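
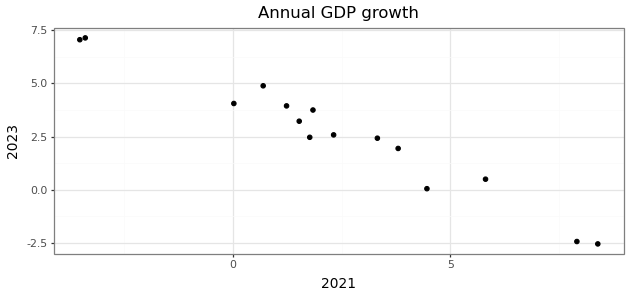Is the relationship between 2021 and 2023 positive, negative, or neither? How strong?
negative, strong

Points are negatively correlated; strong (|r| ≈ 1.0).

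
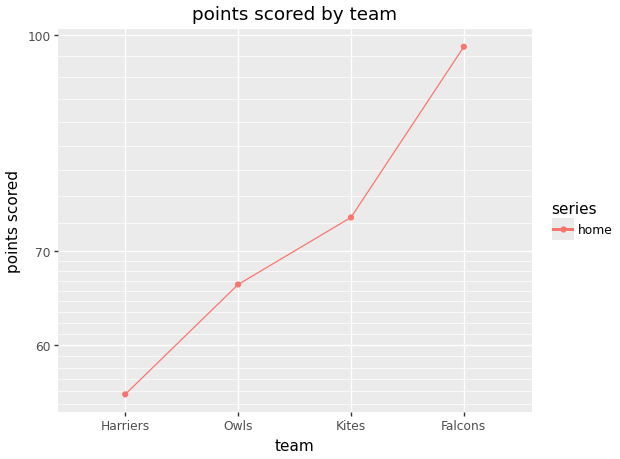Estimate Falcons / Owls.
Falcons ≈ 100, Owls ≈ 65; 100/65 ≈ 1.54.

≈ 1.54×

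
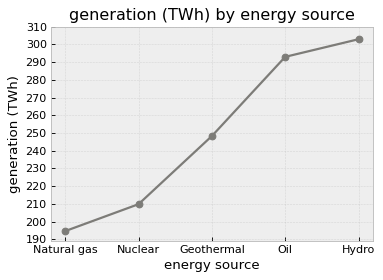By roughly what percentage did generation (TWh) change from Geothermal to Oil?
Geothermal ≈ 250, Oil ≈ 290; (290 − 250) / 250 ≈ +16%.

≈ +16%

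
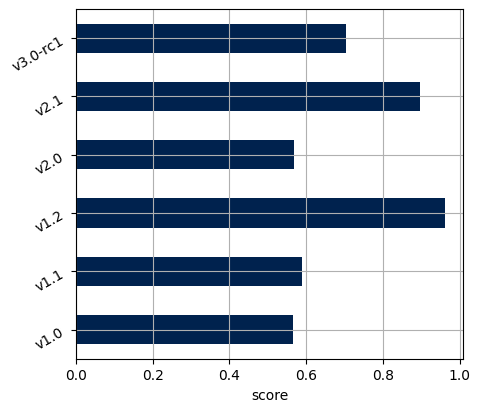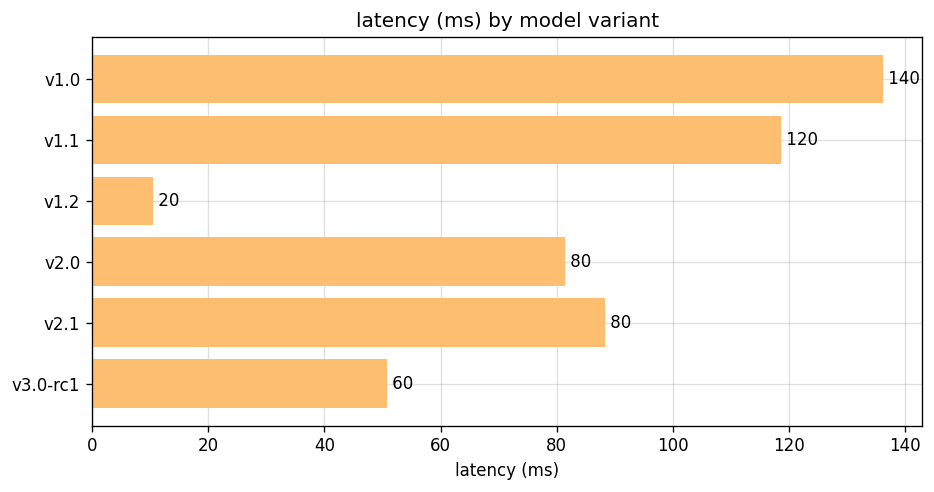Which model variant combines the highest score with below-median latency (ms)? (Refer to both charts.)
Chart 2 median latency (ms) ≈ 80; below-median model variants: v1.2, v2.0, v3.0-rc1. Among those, v1.2 has the highest score (≈ 1).

v1.2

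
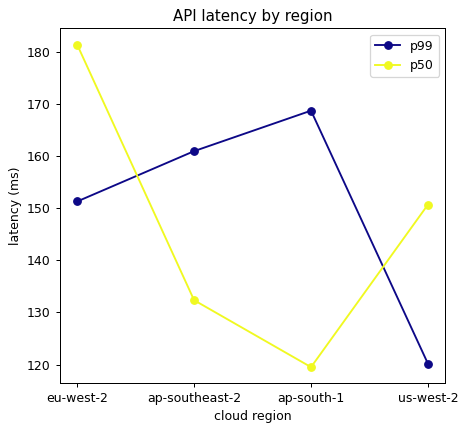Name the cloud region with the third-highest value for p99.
eu-west-2

Top 4 for p99: ap-south-1 ≈ 170, ap-southeast-2 ≈ 160, eu-west-2 ≈ 150, us-west-2 ≈ 120.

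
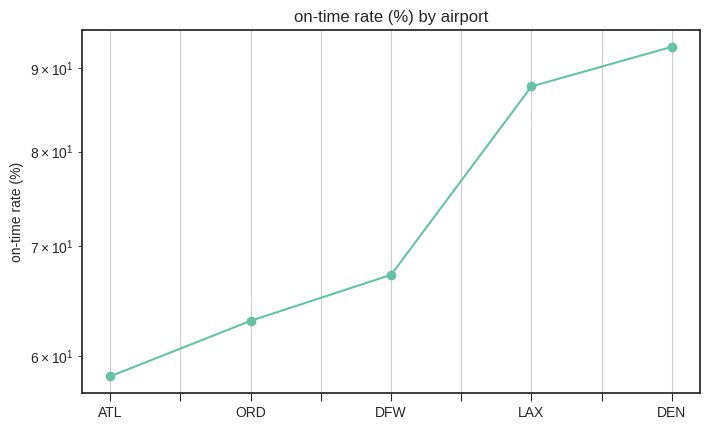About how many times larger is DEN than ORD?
≈ 1.46×

DEN ≈ 95, ORD ≈ 65; 95/65 ≈ 1.46.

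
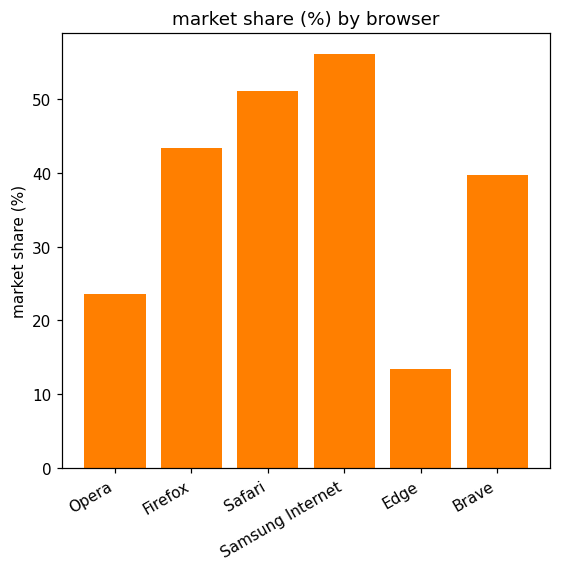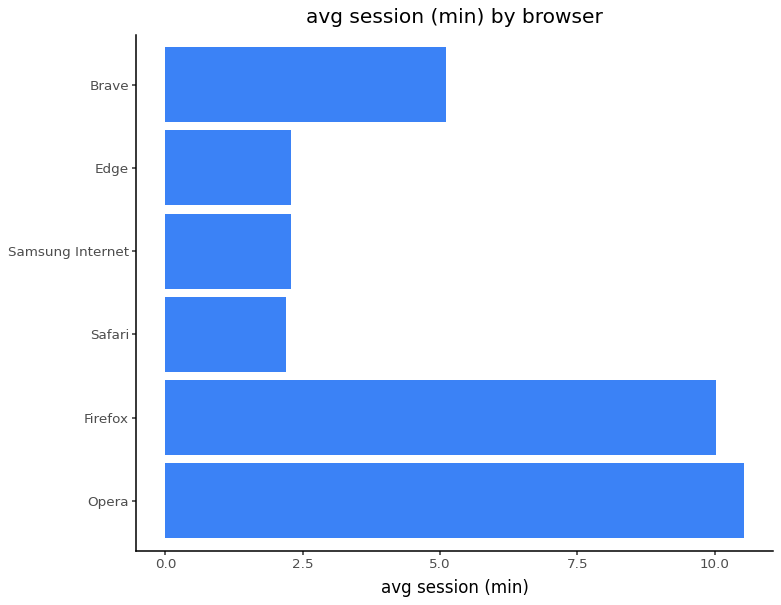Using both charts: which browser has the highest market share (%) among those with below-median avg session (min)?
Chart 2 median avg session (min) ≈ 4; below-median browsers: Safari, Samsung Internet, Edge. Among those, Samsung Internet has the highest market share (%) (≈ 60).

Samsung Internet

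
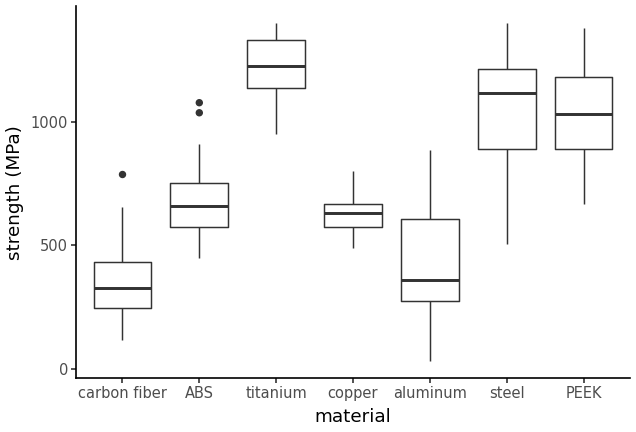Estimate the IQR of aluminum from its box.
Q3 ≈ 600, Q1 ≈ 300; IQR ≈ 300.

≈ 300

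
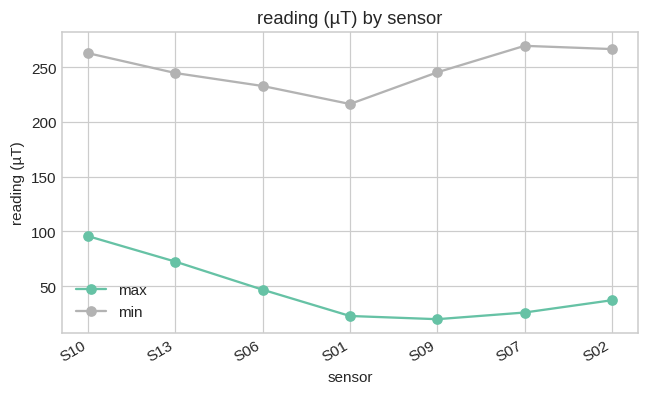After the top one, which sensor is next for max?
Top 3 for max: S10 ≈ 100, S13 ≈ 75, S06 ≈ 50.

S13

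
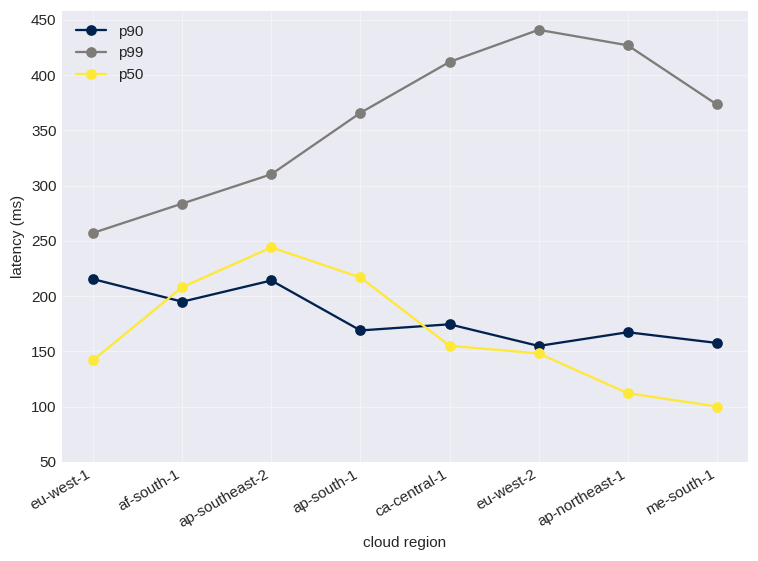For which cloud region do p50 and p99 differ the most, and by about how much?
ap-northeast-1: p50 ≈ 100, p99 ≈ 450 → gap ≈ 350. Next-largest (eu-west-2) is only ≈ 300.

ap-northeast-1, ≈ 350 ms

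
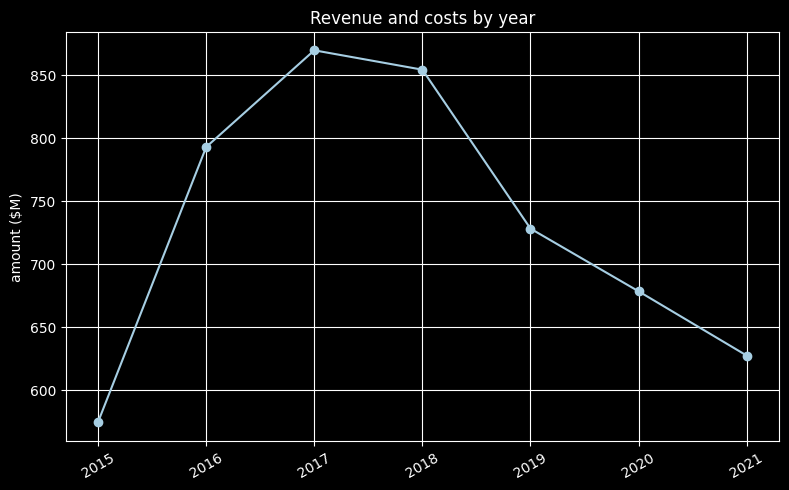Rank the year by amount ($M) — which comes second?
2018

Top 3: 2017 ≈ 875, 2018 ≈ 850, 2016 ≈ 800.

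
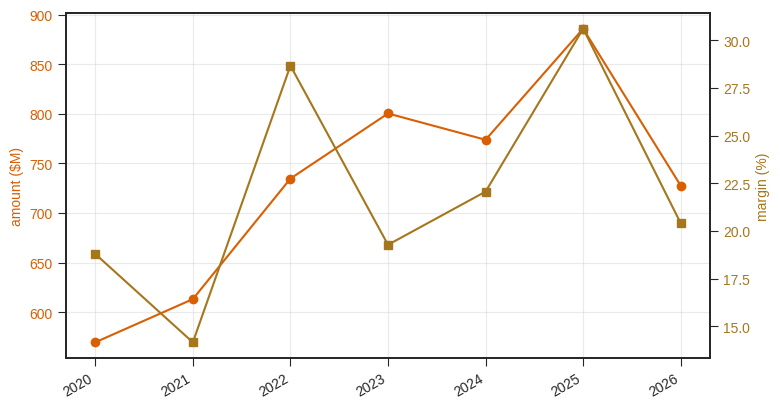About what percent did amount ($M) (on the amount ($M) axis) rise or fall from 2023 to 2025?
2023 ≈ 800, 2025 ≈ 900; (900 − 800) / 800 ≈ +12.5%.

≈ +12.5%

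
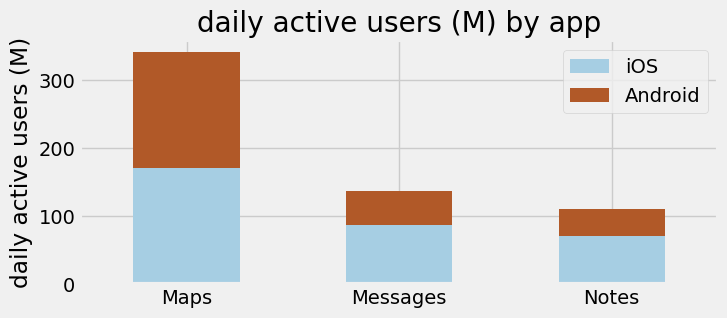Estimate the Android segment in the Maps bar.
Android top ≈ 350, bottom ≈ 150; segment ≈ 200.

≈ 200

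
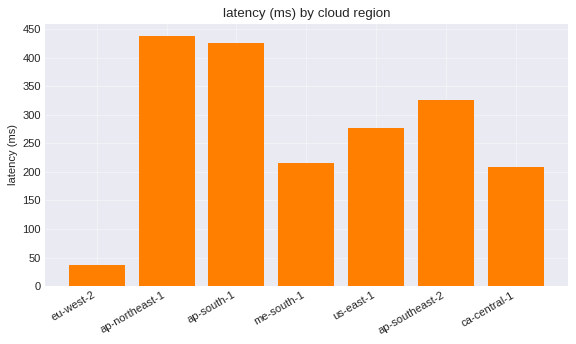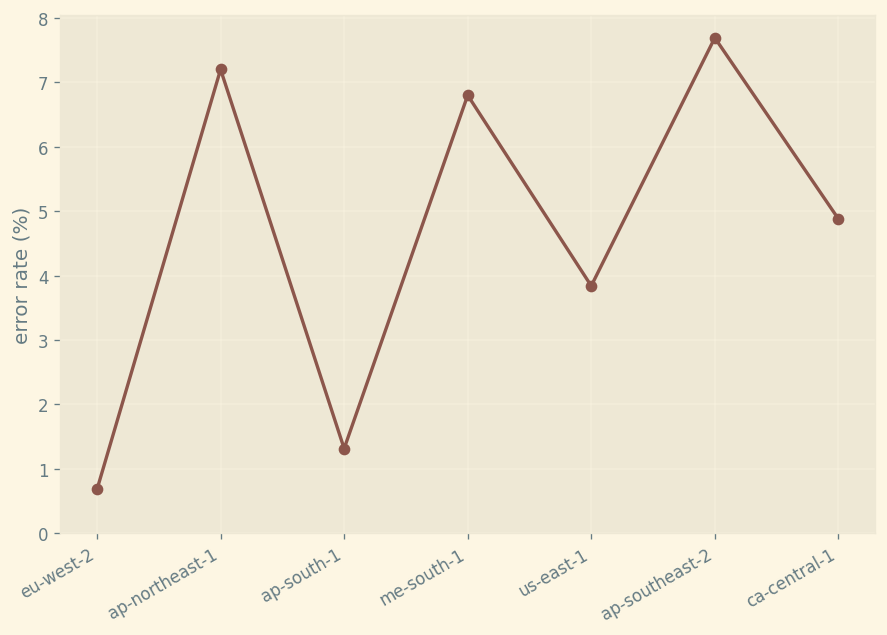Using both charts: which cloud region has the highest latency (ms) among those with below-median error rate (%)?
Chart 2 median error rate (%) ≈ 5; below-median cloud regions: eu-west-2, ap-south-1, us-east-1. Among those, ap-south-1 has the highest latency (ms) (≈ 450).

ap-south-1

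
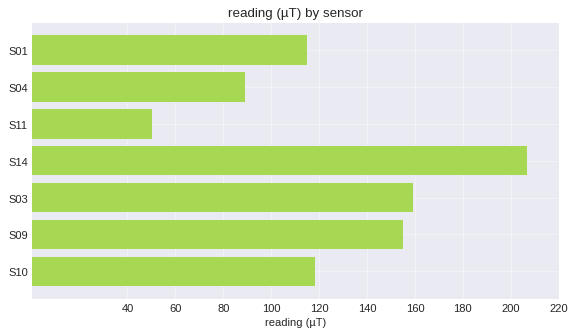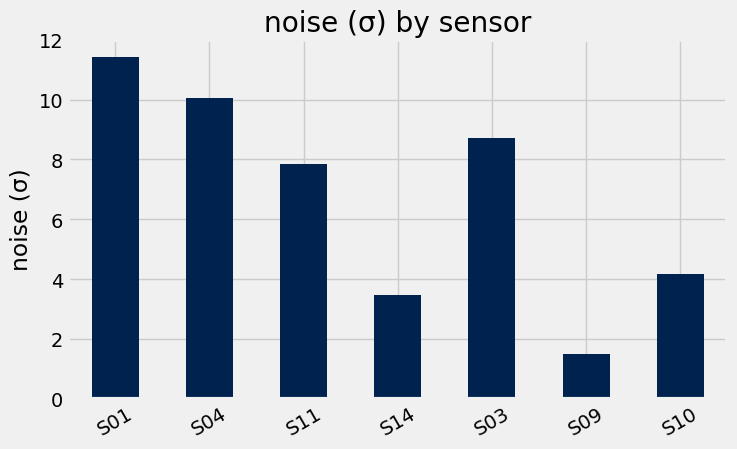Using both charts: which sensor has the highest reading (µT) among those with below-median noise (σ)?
Chart 2 median noise (σ) ≈ 8; below-median sensors: S14, S09, S10. Among those, S14 has the highest reading (µT) (≈ 200).

S14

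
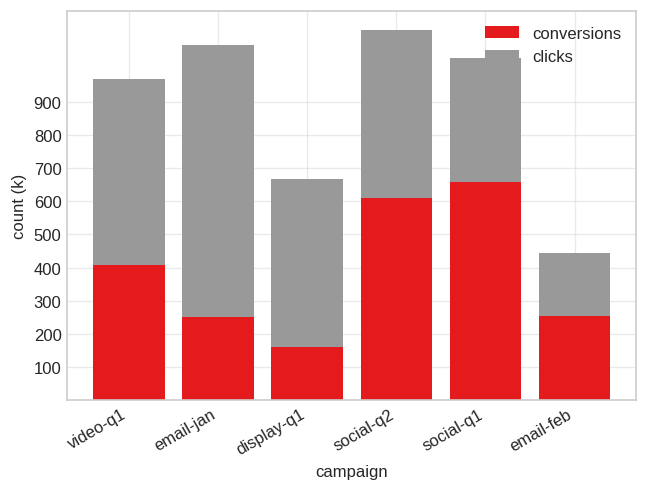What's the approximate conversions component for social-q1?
conversions top ≈ 700, bottom ≈ 0; segment ≈ 700.

≈ 700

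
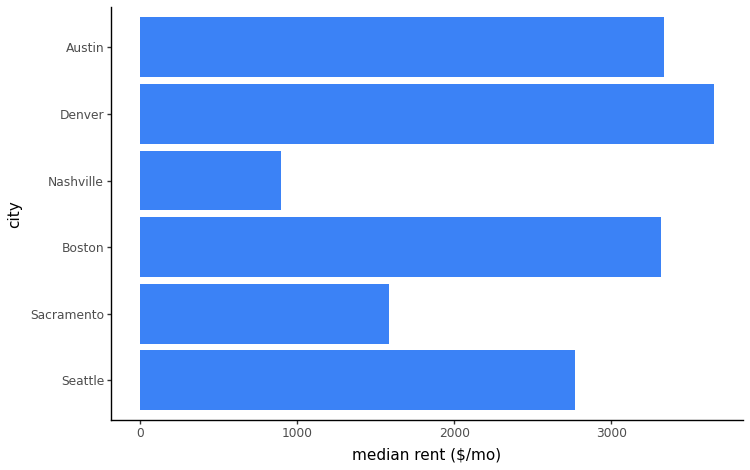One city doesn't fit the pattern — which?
Nashville

Nashville ≈ 1000; the rest sit between ≈ 1500 and ≈ 3500.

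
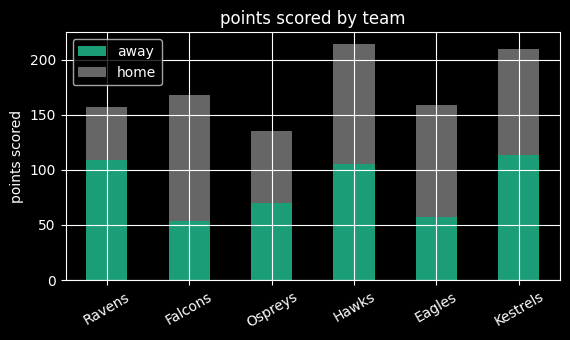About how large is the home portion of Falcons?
≈ 100

home top ≈ 160, bottom ≈ 60; segment ≈ 100.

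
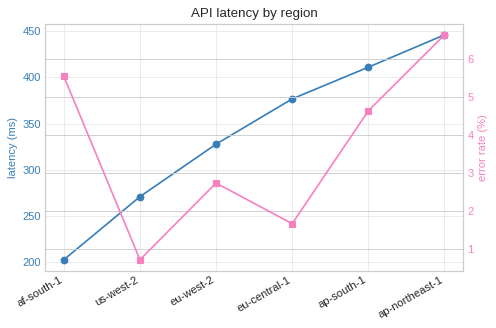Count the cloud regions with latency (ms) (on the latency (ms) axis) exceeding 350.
Above 350: eu-central-1, ap-south-1, ap-northeast-1.

3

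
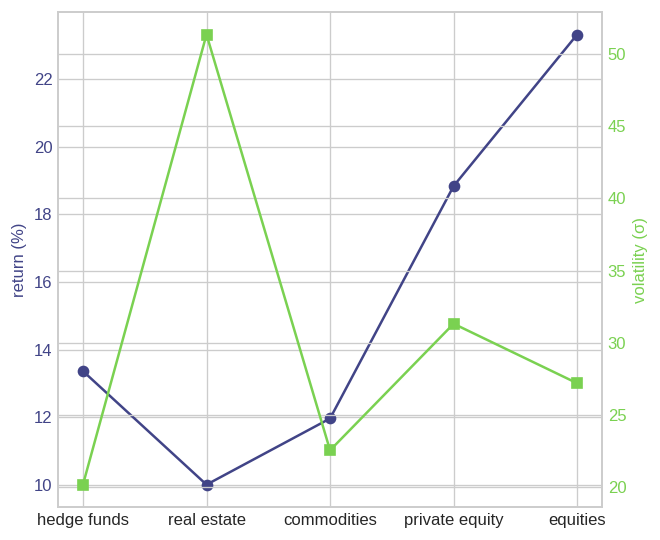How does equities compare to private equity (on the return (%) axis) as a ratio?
≈ 1.33×

equities ≈ 24, private equity ≈ 18; 24/18 ≈ 1.33.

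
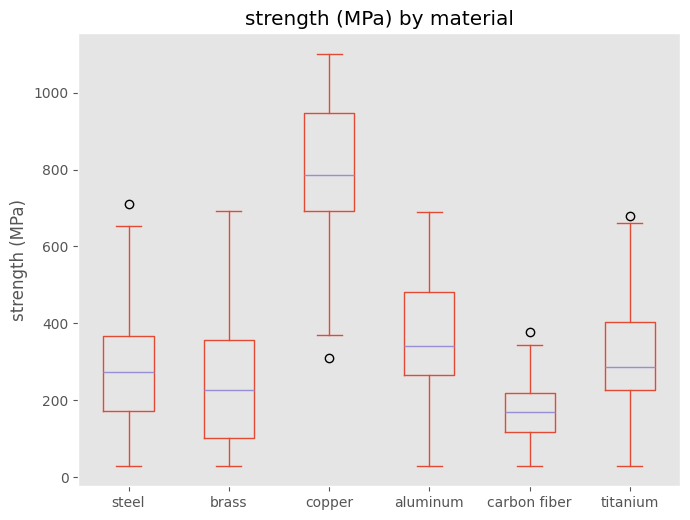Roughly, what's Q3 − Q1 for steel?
≈ 200

Q3 ≈ 400, Q1 ≈ 200; IQR ≈ 200.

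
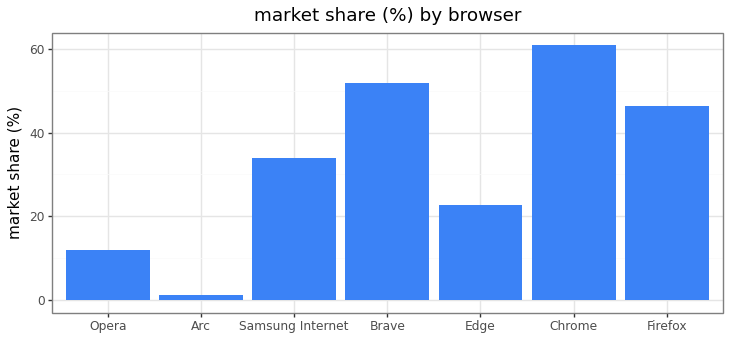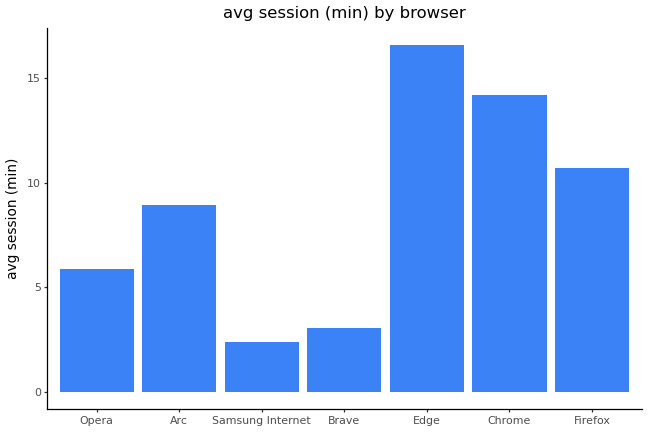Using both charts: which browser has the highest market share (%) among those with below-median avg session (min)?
Chart 2 median avg session (min) ≈ 8; below-median browsers: Opera, Samsung Internet, Brave. Among those, Brave has the highest market share (%) (≈ 50).

Brave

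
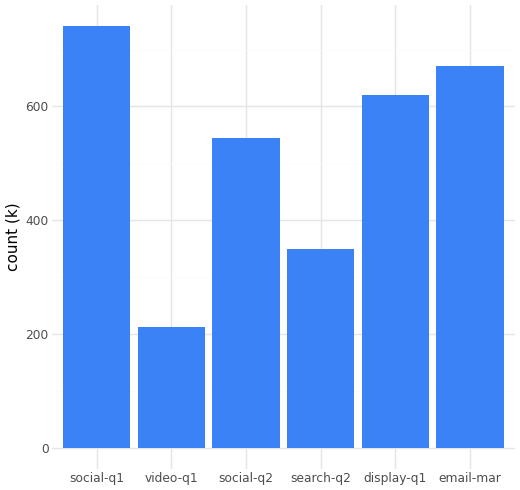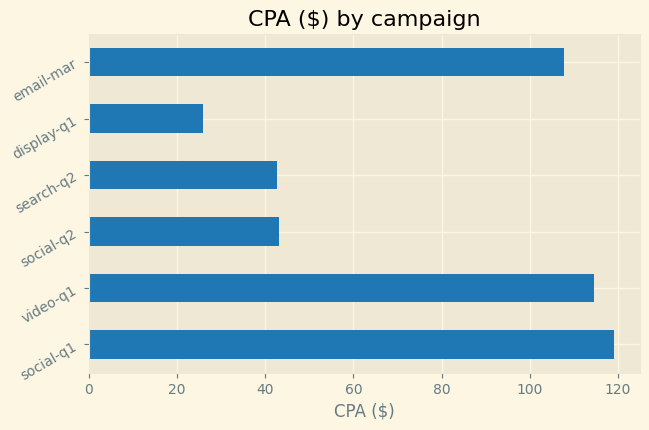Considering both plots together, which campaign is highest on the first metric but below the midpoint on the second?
Chart 2 median CPA ($) ≈ 80; below-median campaigns: social-q2, search-q2, display-q1. Among those, display-q1 has the highest count (k) (≈ 600).

display-q1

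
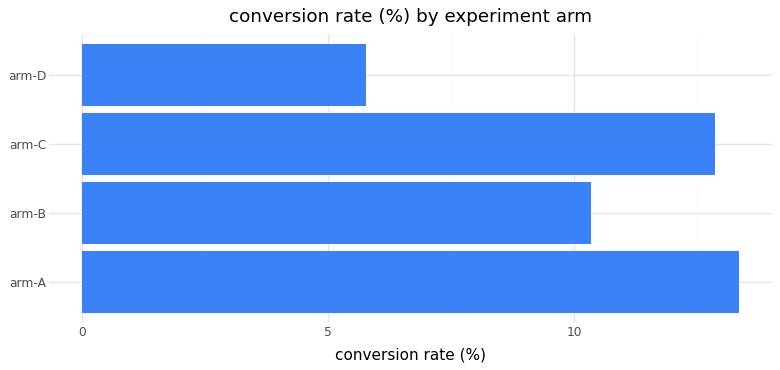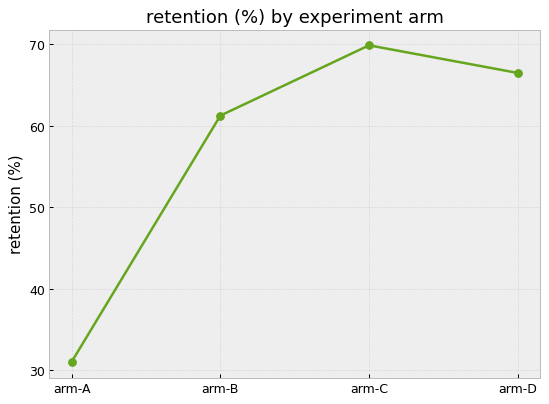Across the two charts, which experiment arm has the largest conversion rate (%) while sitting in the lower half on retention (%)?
Chart 2 median retention (%) ≈ 60; below-median experiment arms: arm-A, arm-B. Among those, arm-A has the highest conversion rate (%) (≈ 14).

arm-A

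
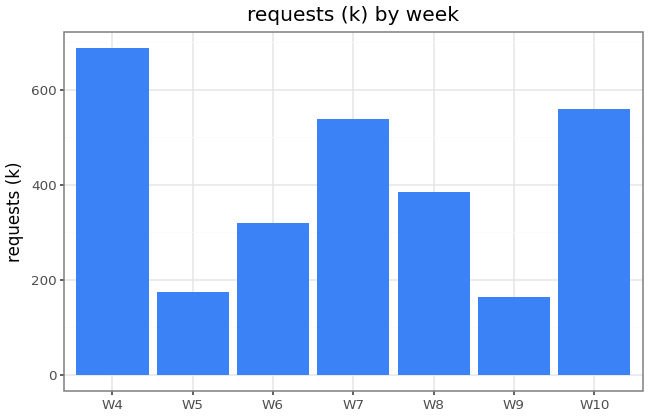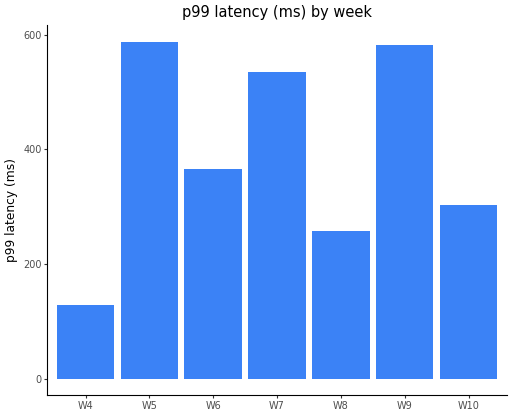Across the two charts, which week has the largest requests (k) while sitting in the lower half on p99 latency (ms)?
W4

Chart 2 median p99 latency (ms) ≈ 400; below-median weeks: W4, W8, W10. Among those, W4 has the highest requests (k) (≈ 700).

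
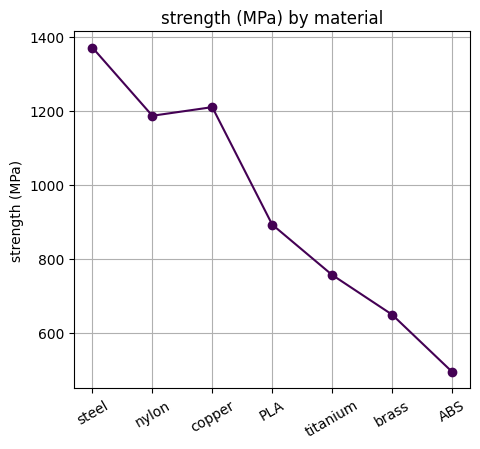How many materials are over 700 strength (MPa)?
5

Above 700: steel, nylon, copper, PLA, titanium.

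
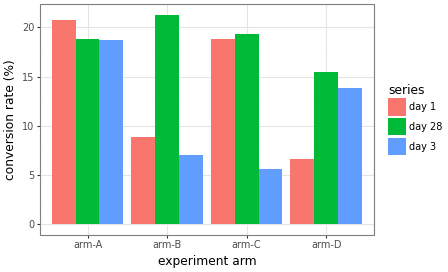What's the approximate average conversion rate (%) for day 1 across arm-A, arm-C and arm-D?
≈ 15

(20 + 18 + 6) / 3 ≈ 15.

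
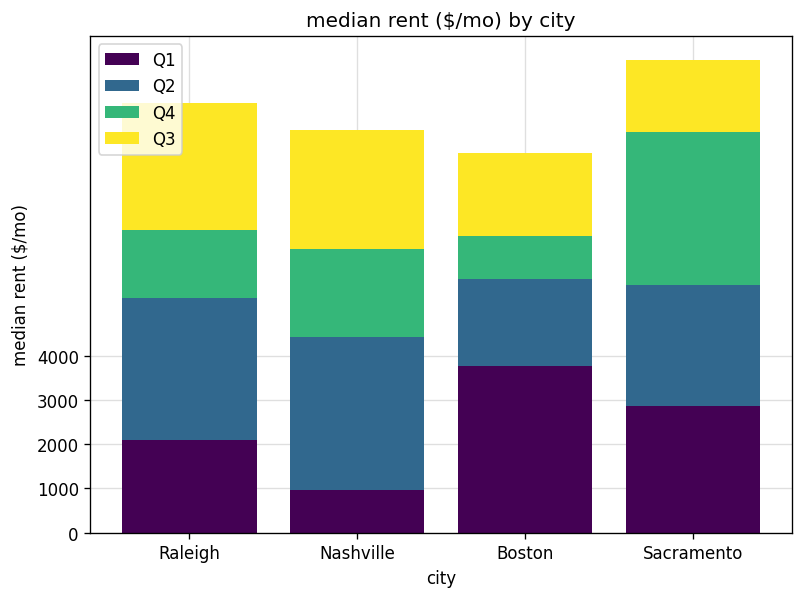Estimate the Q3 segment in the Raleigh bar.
≈ 3000

Q3 top ≈ 10000, bottom ≈ 7000; segment ≈ 3000.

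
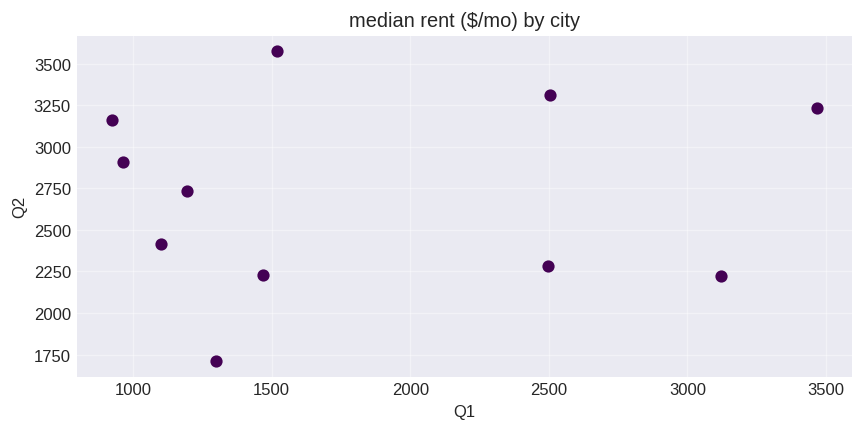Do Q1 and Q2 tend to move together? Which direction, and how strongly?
no clear correlation

Points are roughly uncorrelated; weak (|r| ≈ 0.1).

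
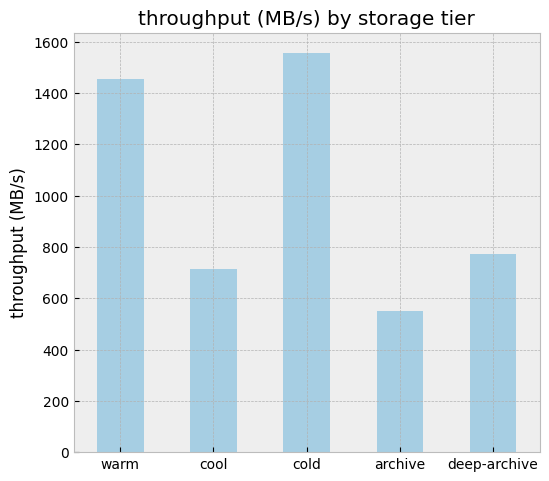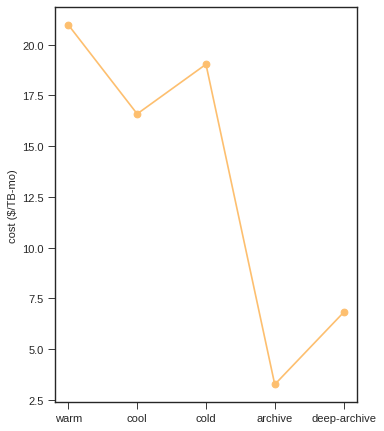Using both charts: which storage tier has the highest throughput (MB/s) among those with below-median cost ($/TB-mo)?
deep-archive

Chart 2 median cost ($/TB-mo) ≈ 16; below-median storage tiers: archive, deep-archive. Among those, deep-archive has the highest throughput (MB/s) (≈ 800).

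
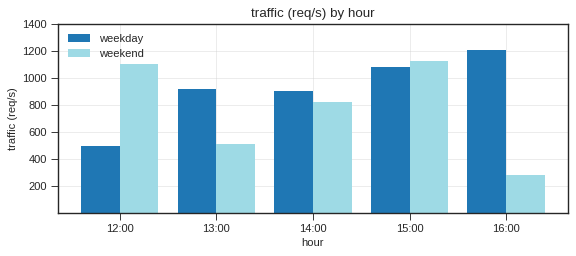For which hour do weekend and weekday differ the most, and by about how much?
16:00, ≈ 1000 req/s

16:00: weekend ≈ 200, weekday ≈ 1200 → gap ≈ 1000. Next-largest (12:00) is only ≈ 600.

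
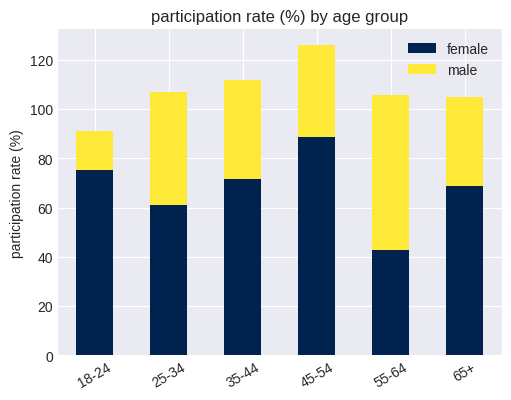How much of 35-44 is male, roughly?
≈ 40

male top ≈ 120, bottom ≈ 80; segment ≈ 40.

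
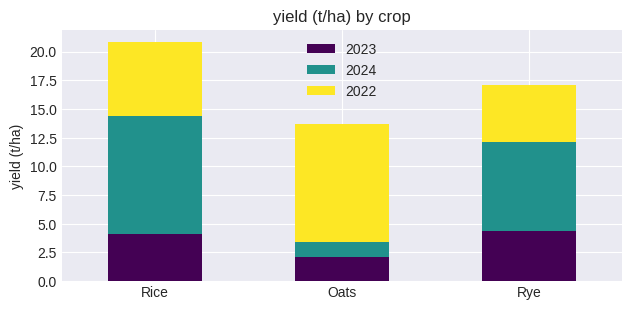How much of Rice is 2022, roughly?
≈ 6

2022 top ≈ 20, bottom ≈ 14; segment ≈ 6.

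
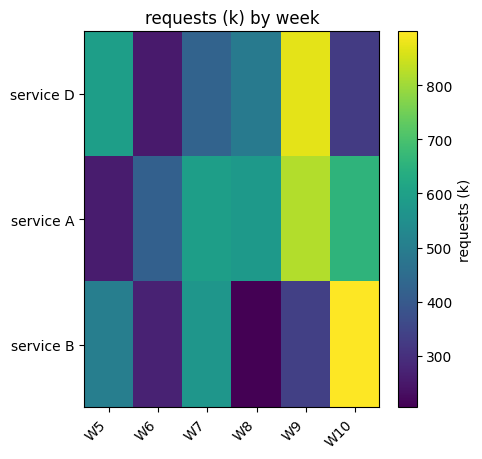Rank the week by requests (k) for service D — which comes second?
Top 3 for service D: W9 ≈ 900, W5 ≈ 600, W8 ≈ 500.

W5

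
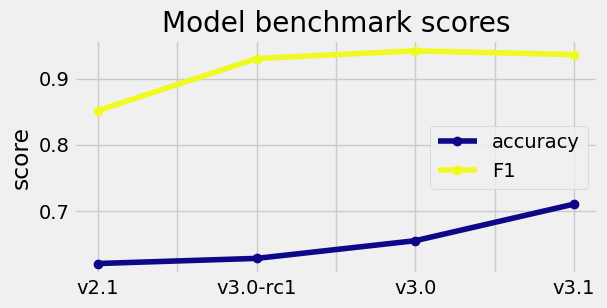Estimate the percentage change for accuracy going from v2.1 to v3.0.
≈ +8.3%

v2.1 ≈ 0.60, v3.0 ≈ 0.65; (0.65 − 0.60) / 0.60 ≈ +8.3%.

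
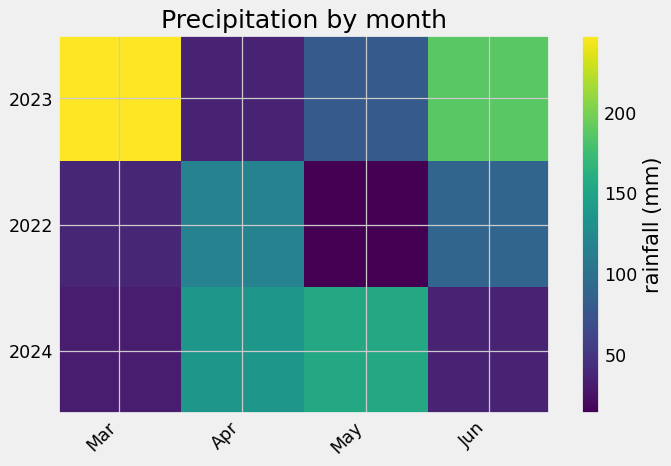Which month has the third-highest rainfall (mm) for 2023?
May

Top 4 for 2023: Mar ≈ 240, Jun ≈ 180, May ≈ 80, Apr ≈ 40.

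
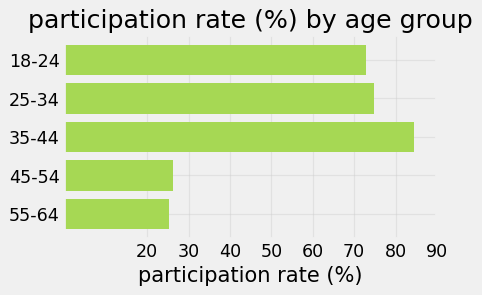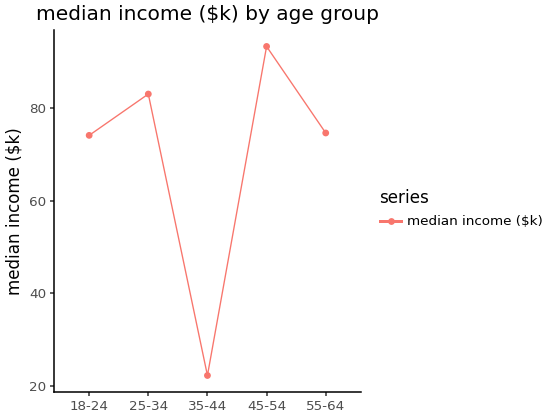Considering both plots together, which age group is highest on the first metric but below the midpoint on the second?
35-44

Chart 2 median median income ($k) ≈ 70; below-median age groups: 18-24, 35-44. Among those, 35-44 has the highest participation rate (%) (≈ 80).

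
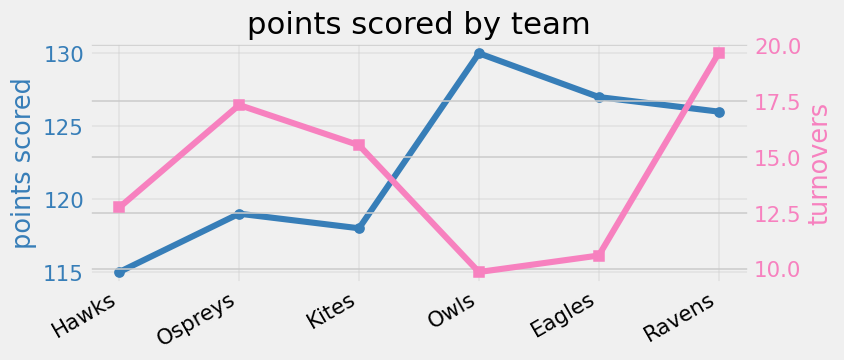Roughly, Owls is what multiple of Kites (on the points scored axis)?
Owls ≈ 130, Kites ≈ 118; 130/118 ≈ 1.1.

≈ 1.1×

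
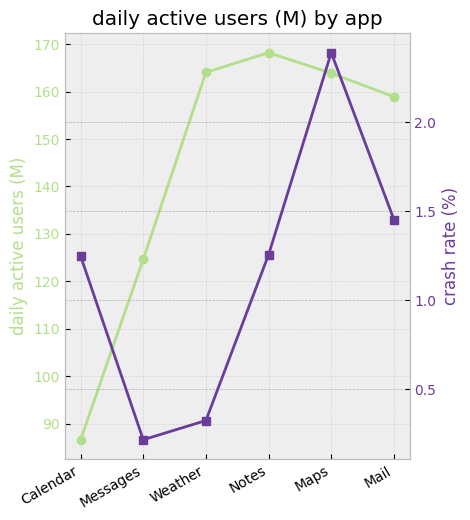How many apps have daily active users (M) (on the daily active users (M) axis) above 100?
Above 100: Messages, Weather, Notes, Maps, Mail.

5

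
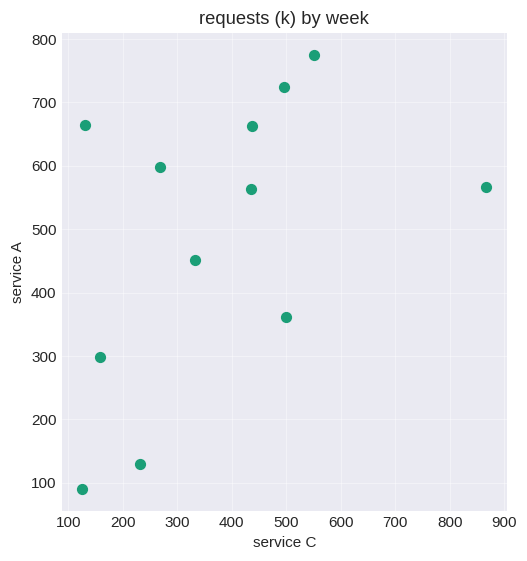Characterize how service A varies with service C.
Points are positively correlated; moderate (|r| ≈ 0.5).

positive, moderate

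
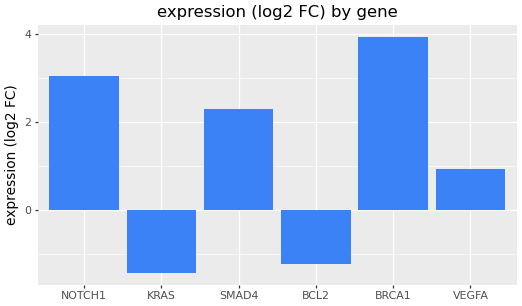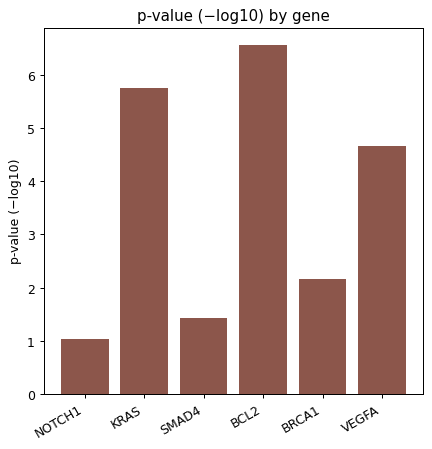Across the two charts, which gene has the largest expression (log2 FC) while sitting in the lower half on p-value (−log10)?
Chart 2 median p-value (−log10) ≈ 3; below-median genes: NOTCH1, SMAD4, BRCA1. Among those, BRCA1 has the highest expression (log2 FC) (≈ 4).

BRCA1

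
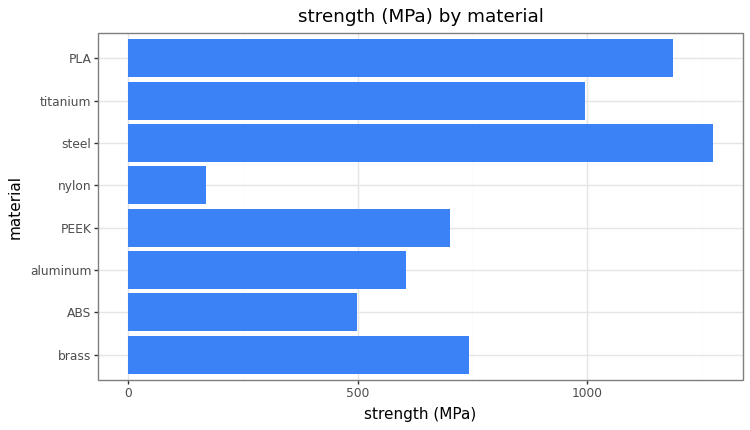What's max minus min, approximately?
≈ 1000

Max steel ≈ 1200, min nylon ≈ 200; range ≈ 1000.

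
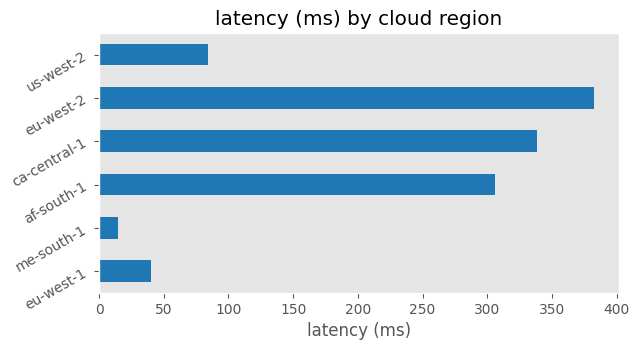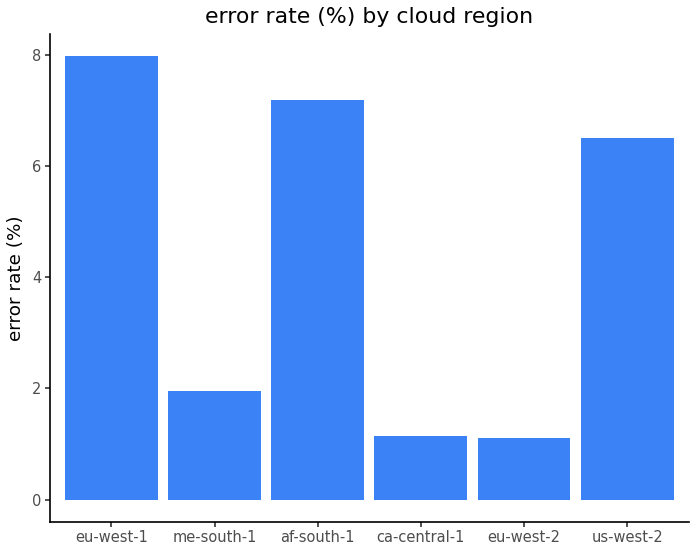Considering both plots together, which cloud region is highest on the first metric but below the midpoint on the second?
Chart 2 median error rate (%) ≈ 4; below-median cloud regions: me-south-1, ca-central-1, eu-west-2. Among those, eu-west-2 has the highest latency (ms) (≈ 400).

eu-west-2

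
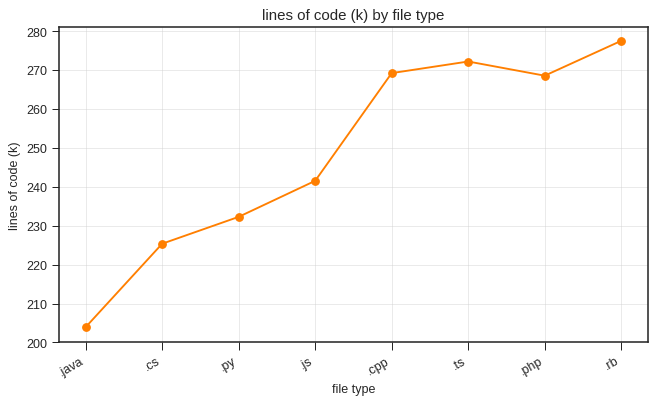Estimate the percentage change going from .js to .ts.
≈ +12.5%

.js ≈ 240, .ts ≈ 270; (270 − 240) / 240 ≈ +12.5%.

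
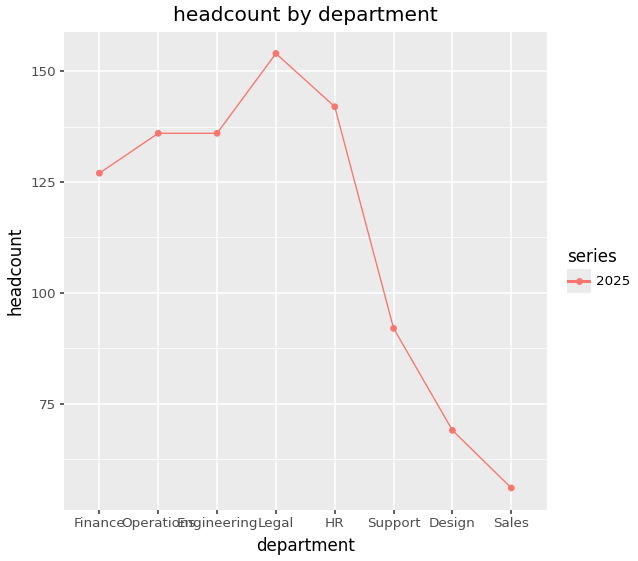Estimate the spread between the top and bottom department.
Max Legal ≈ 150, min Sales ≈ 60; range ≈ 90.

≈ 90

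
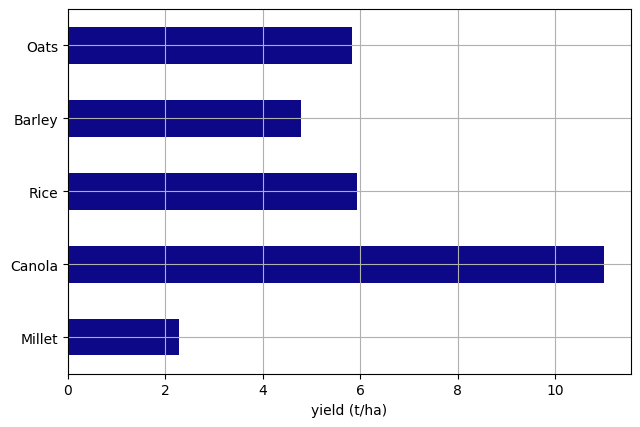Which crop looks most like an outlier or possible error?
Canola

Canola ≈ 11; the rest sit between ≈ 2 and ≈ 6.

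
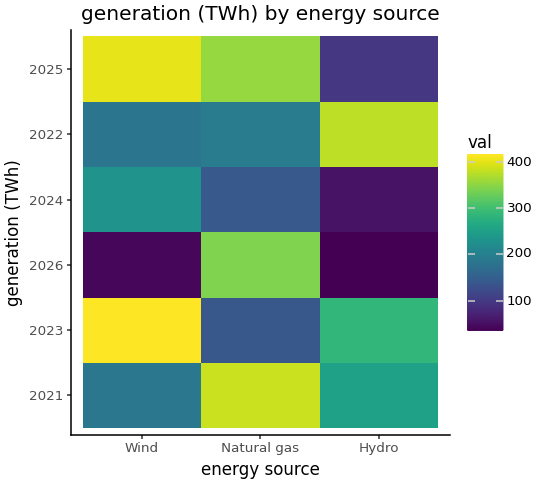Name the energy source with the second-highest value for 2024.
Top 3 for 2024: Wind ≈ 250, Natural gas ≈ 150, Hydro ≈ 50.

Natural gas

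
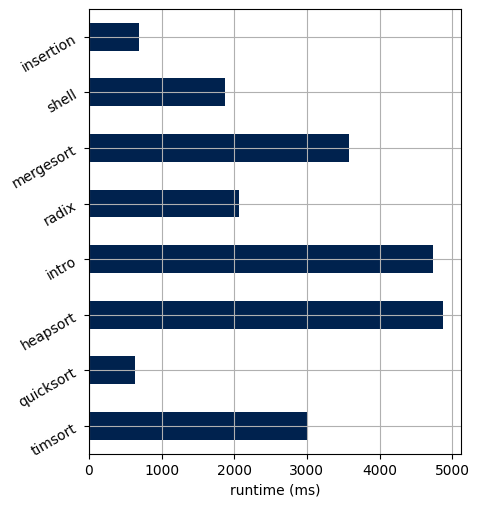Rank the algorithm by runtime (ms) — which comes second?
Top 3: heapsort ≈ 5000, intro ≈ 4500, mergesort ≈ 3500.

intro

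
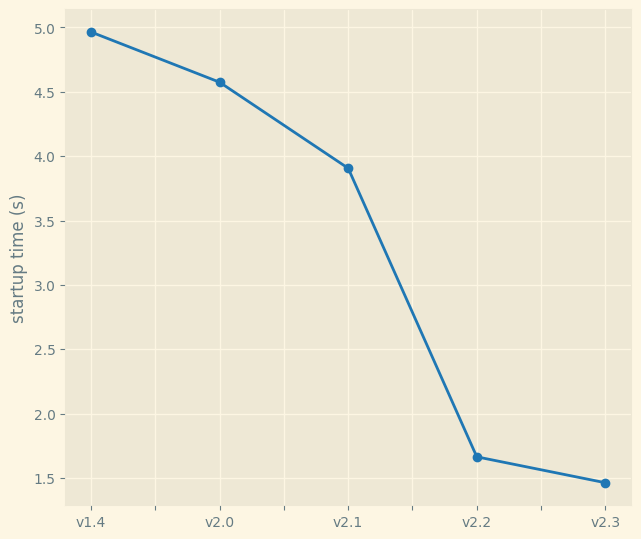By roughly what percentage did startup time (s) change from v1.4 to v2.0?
≈ -10%

v1.4 ≈ 5.0, v2.0 ≈ 4.5; (4.5 − 5.0) / 5.0 ≈ -10%.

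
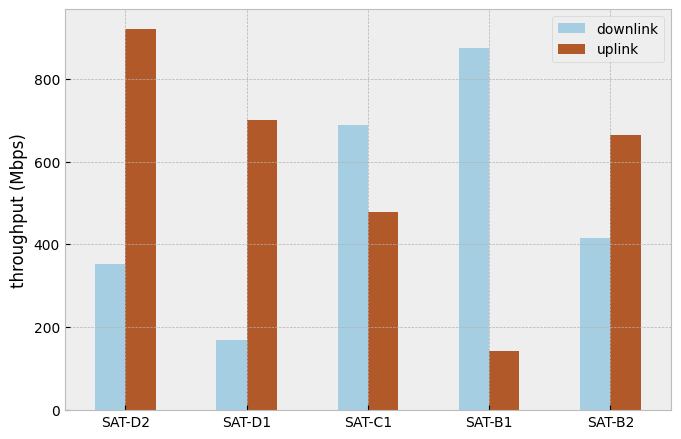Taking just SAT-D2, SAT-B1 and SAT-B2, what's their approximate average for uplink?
(900 + 100 + 700) / 3 ≈ 567.

≈ 567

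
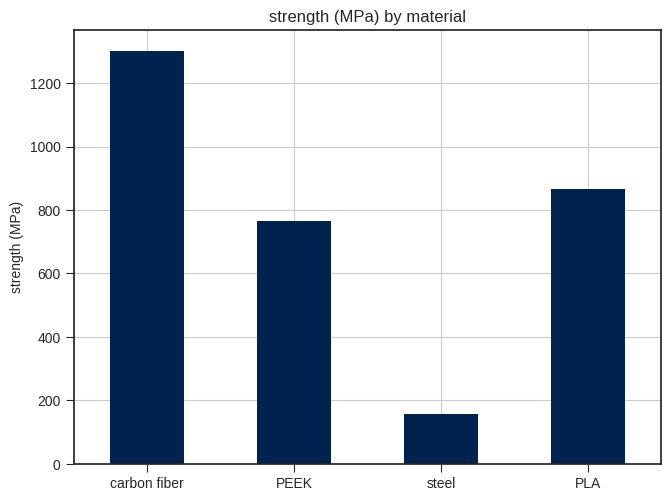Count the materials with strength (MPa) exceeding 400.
3

Above 400: carbon fiber, PEEK, PLA.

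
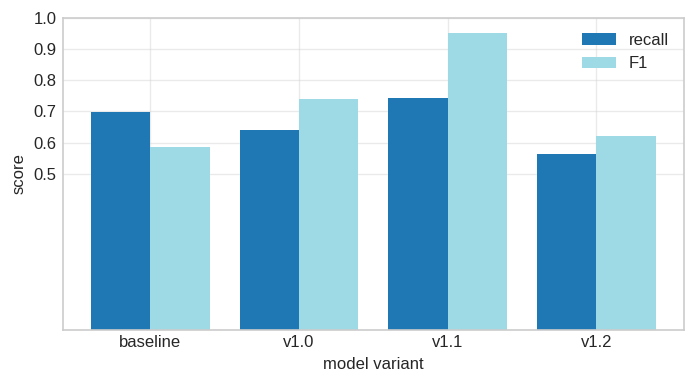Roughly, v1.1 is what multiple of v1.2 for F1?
v1.1 ≈ 1.0, v1.2 ≈ 0.6; 1.0/0.6 ≈ 1.67.

≈ 1.67×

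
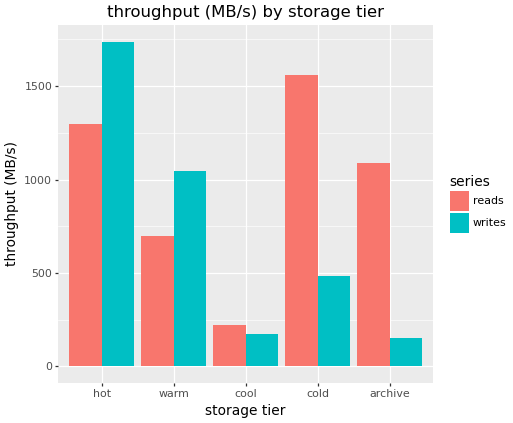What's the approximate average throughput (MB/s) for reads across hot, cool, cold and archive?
(1200 + 200 + 1600 + 1000) / 4 ≈ 1000.

≈ 1000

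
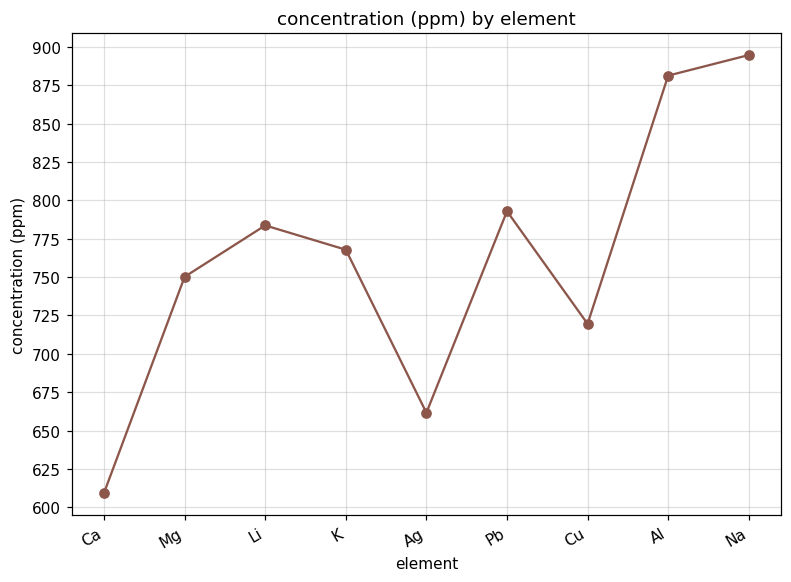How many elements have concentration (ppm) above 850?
Above 850: Al, Na.

2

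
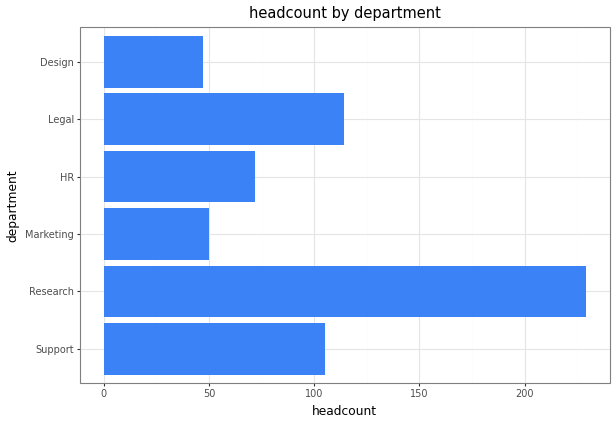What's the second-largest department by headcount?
Top 3: Research ≈ 220, Legal ≈ 120, Support ≈ 100.

Legal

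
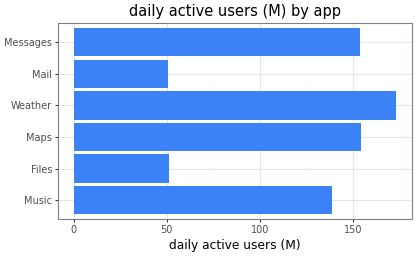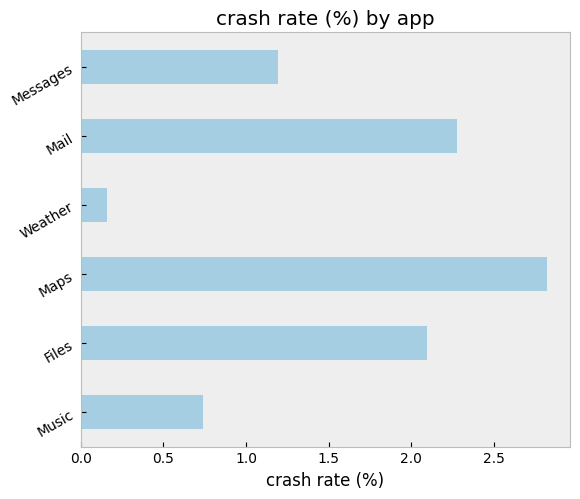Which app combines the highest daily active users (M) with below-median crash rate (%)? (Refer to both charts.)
Weather

Chart 2 median crash rate (%) ≈ 1.5; below-median apps: Music, Weather, Messages. Among those, Weather has the highest daily active users (M) (≈ 180).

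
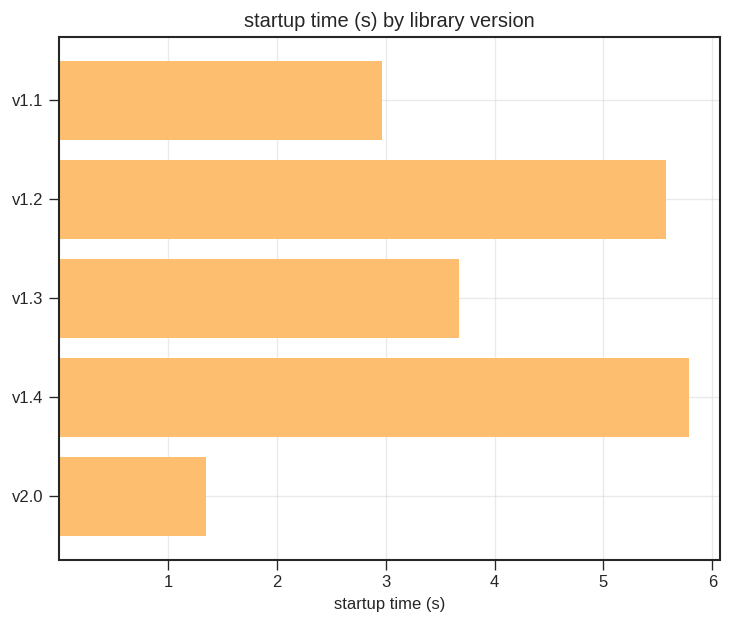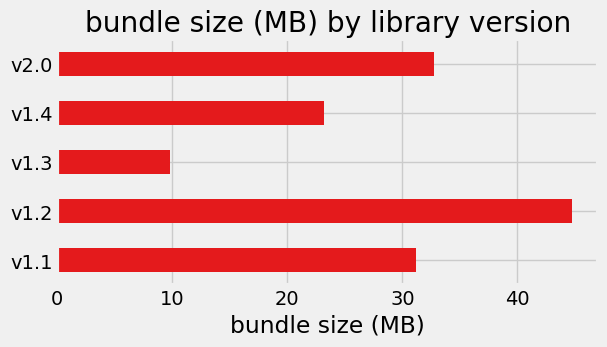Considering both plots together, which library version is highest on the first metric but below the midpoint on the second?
Chart 2 median bundle size (MB) ≈ 30; below-median library versions: v1.3, v1.4. Among those, v1.4 has the highest startup time (s) (≈ 6).

v1.4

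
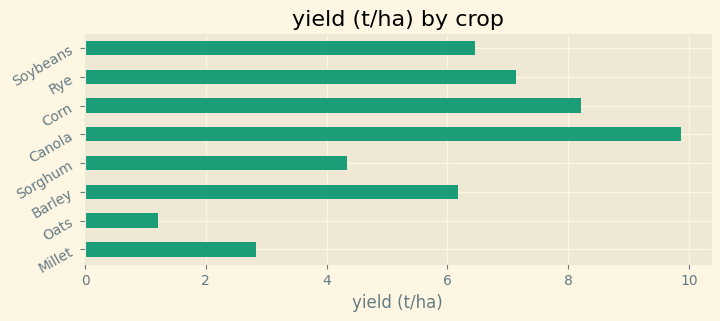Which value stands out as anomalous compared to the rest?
Oats

Oats ≈ 1; the rest sit between ≈ 3 and ≈ 10.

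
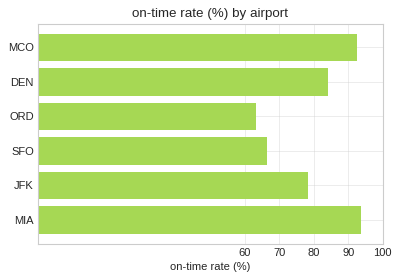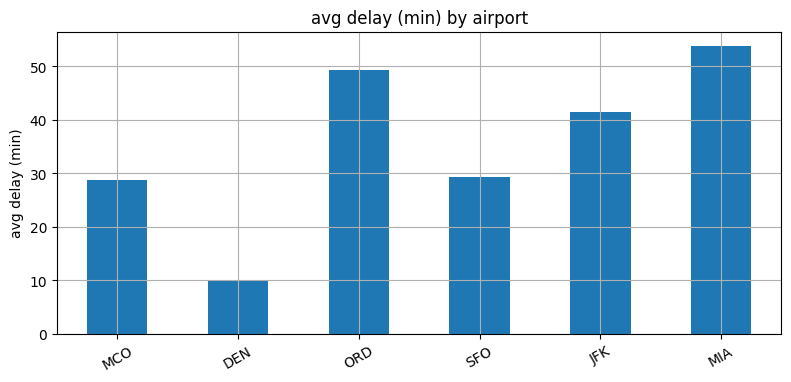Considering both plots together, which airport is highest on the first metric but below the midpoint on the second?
Chart 2 median avg delay (min) ≈ 35; below-median airports: MCO, DEN, SFO. Among those, MCO has the highest on-time rate (%) (≈ 90).

MCO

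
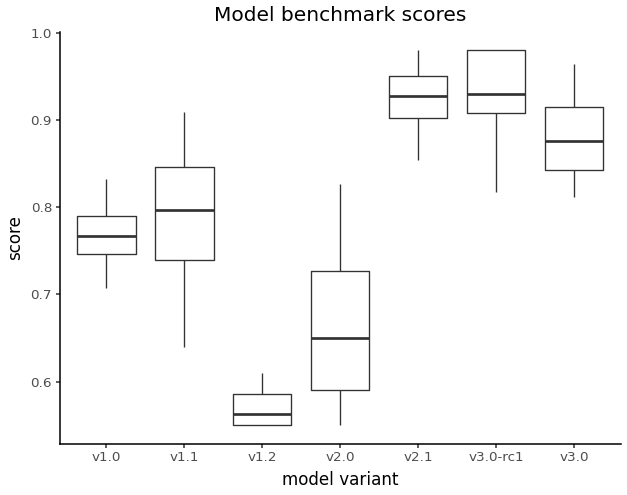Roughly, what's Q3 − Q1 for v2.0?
Q3 ≈ 0.75, Q1 ≈ 0.60; IQR ≈ 0.15.

≈ 0.15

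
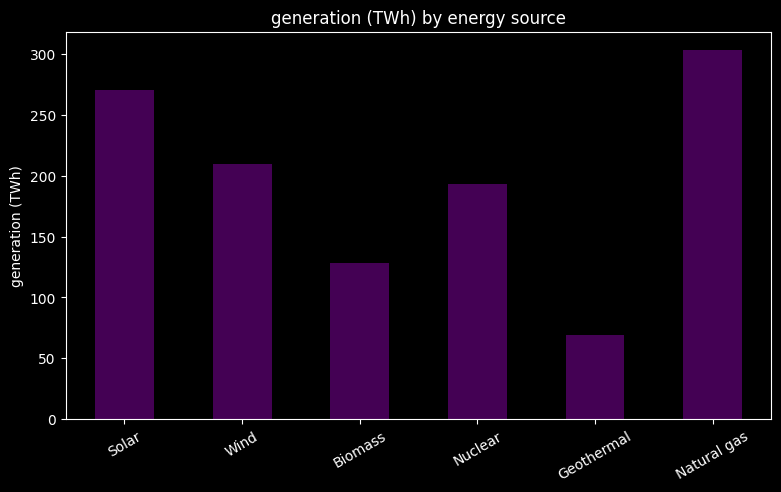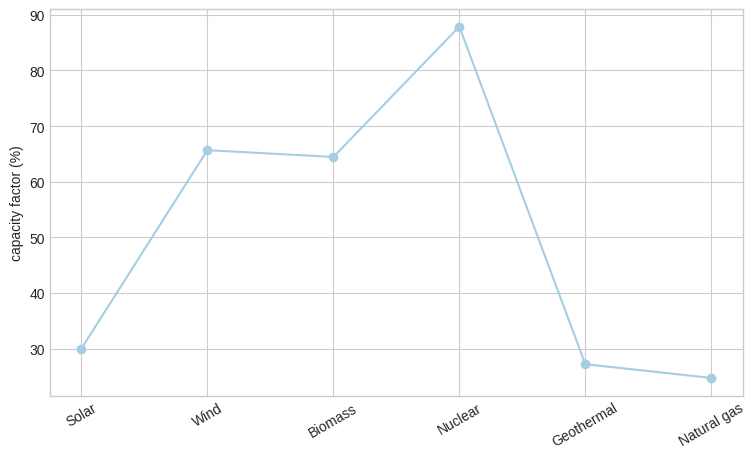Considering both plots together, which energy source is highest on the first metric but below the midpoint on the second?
Chart 2 median capacity factor (%) ≈ 50; below-median energy sources: Solar, Geothermal, Natural gas. Among those, Natural gas has the highest generation (TWh) (≈ 300).

Natural gas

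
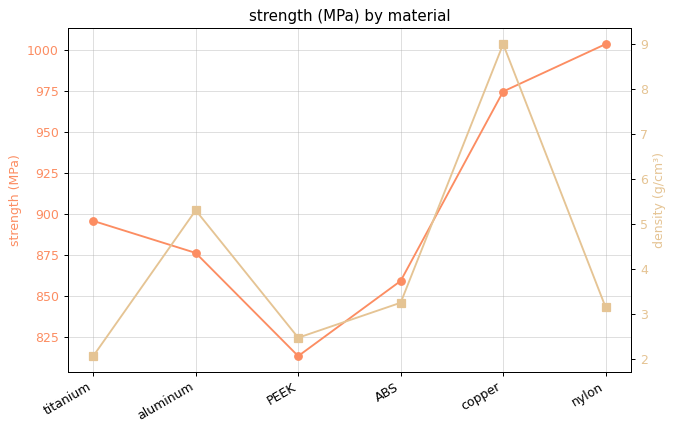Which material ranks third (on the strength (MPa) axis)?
titanium

Top 4 (on the strength (MPa) axis): nylon ≈ 1000, copper ≈ 980, titanium ≈ 900, aluminum ≈ 880.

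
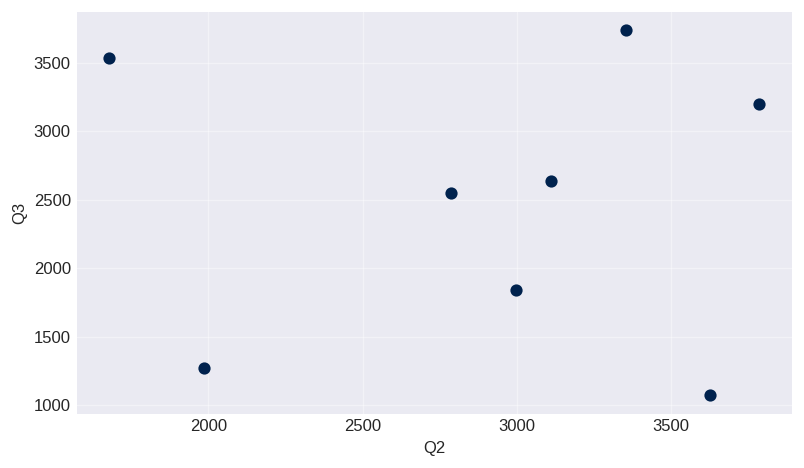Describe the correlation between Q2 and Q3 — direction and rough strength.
no clear correlation

Points are roughly uncorrelated; weak (|r| ≈ 0.0).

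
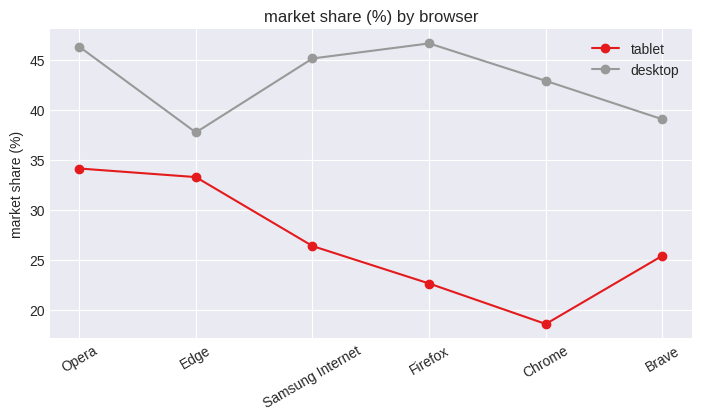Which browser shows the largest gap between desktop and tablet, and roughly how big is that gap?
Chrome, ≈ 25 %

Chrome: desktop ≈ 45, tablet ≈ 20 → gap ≈ 25. Next-largest (Firefox) is only ≈ 20.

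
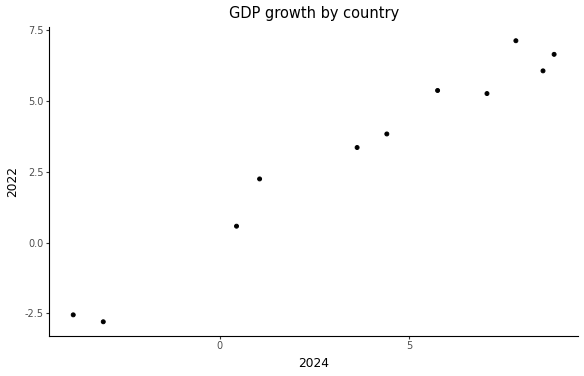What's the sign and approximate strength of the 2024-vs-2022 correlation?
positive, strong

Points are positively correlated; strong (|r| ≈ 1.0).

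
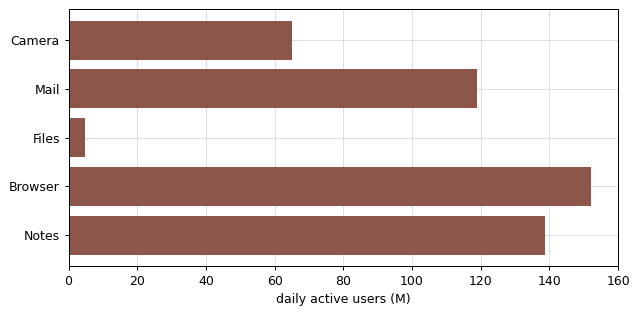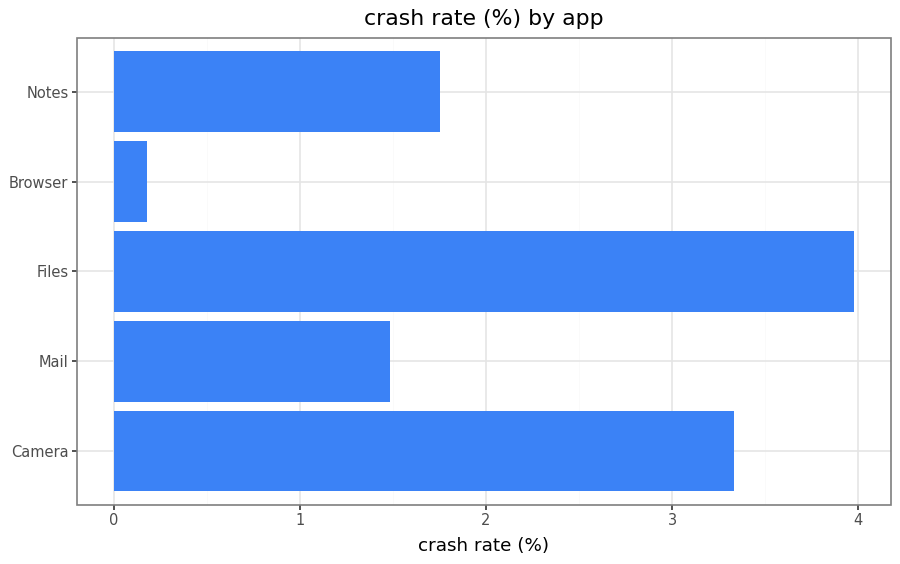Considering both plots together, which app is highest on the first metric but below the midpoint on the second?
Browser

Chart 2 median crash rate (%) ≈ 2; below-median apps: Mail, Browser. Among those, Browser has the highest daily active users (M) (≈ 160).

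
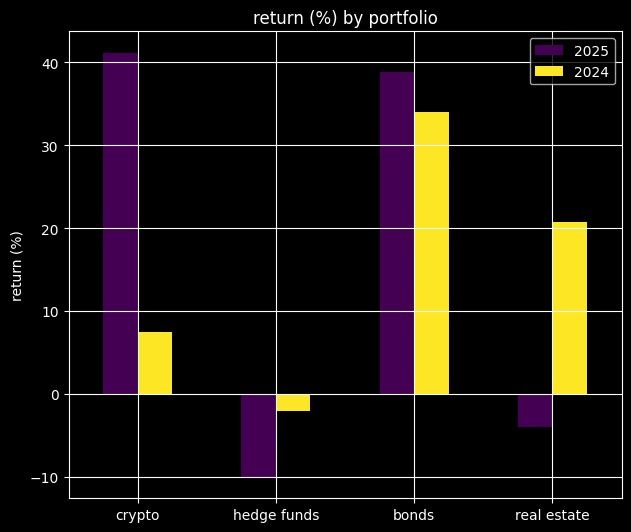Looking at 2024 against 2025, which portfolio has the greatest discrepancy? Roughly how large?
crypto, ≈ 35 %

crypto: 2024 ≈ 5, 2025 ≈ 40 → gap ≈ 35. Next-largest (real estate) is only ≈ 25.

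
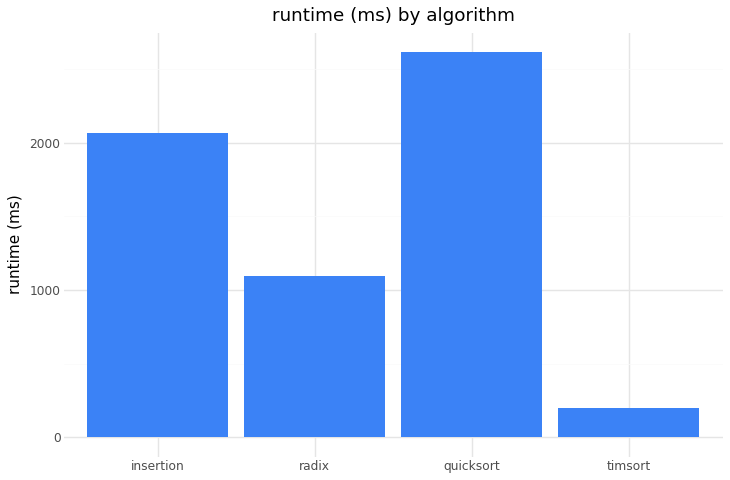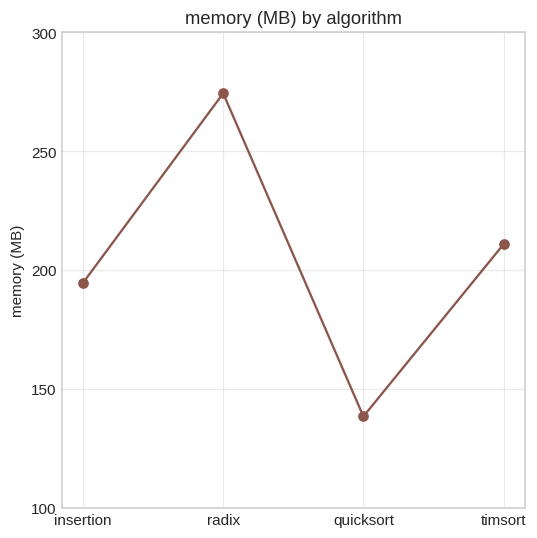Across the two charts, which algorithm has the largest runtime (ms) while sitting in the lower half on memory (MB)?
quicksort

Chart 2 median memory (MB) ≈ 200; below-median algorithms: insertion, quicksort. Among those, quicksort has the highest runtime (ms) (≈ 2500).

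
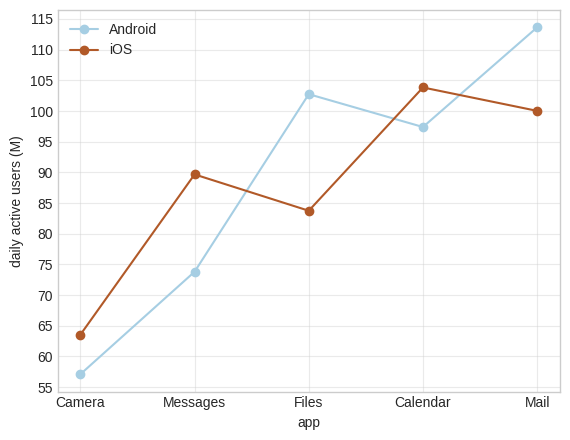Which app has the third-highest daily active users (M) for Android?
Top 4 for Android: Mail ≈ 115, Files ≈ 105, Calendar ≈ 95, Messages ≈ 75.

Calendar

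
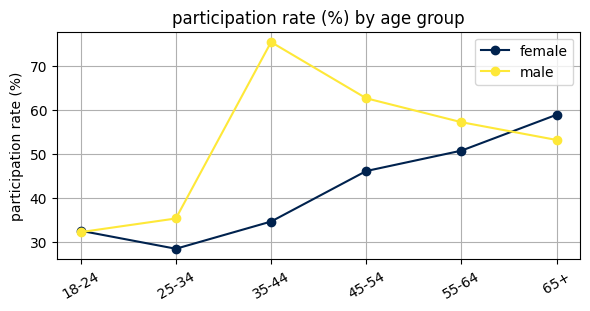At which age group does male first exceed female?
18-24: male ≈ 30 vs female ≈ 30 (not yet); 25-34: male ≈ 35 vs female ≈ 30 (first crossover).

25-34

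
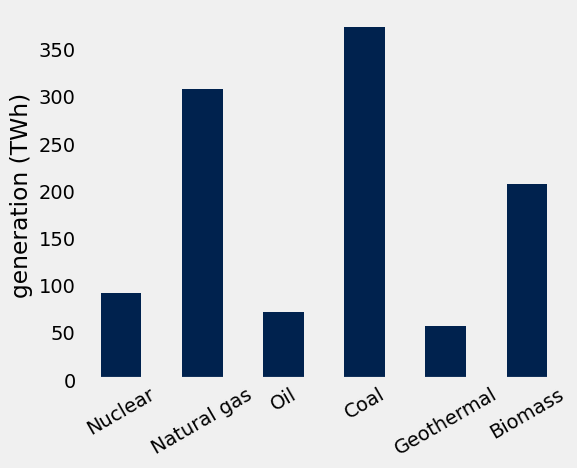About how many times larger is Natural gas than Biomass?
Natural gas ≈ 300, Biomass ≈ 200; 300/200 ≈ 1.5.

≈ 1.5×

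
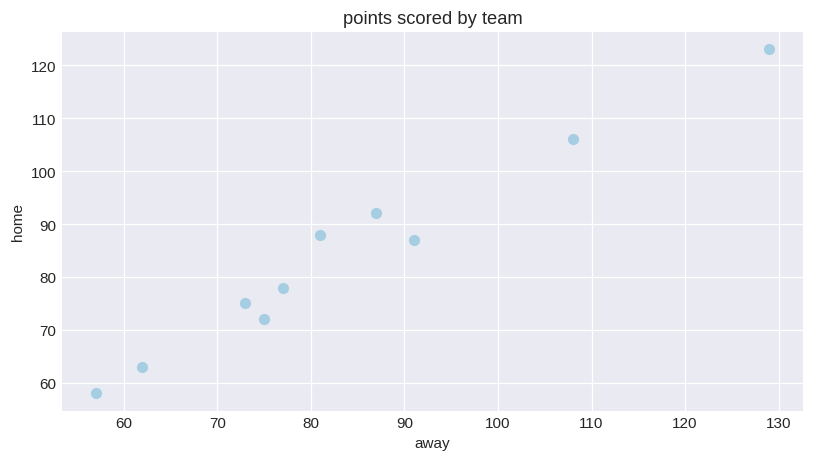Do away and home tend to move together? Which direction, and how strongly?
positive, strong

Points are positively correlated; strong (|r| ≈ 1.0).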